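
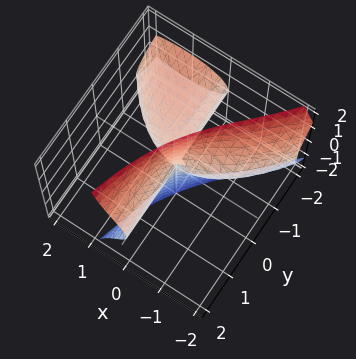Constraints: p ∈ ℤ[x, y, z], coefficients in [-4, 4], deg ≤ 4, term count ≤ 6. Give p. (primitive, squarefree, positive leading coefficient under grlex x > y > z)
x^3 + 3*x*z^2 - 2*y*z^2 + 3*x*y

(a) deg p = 3. No degree-2 surface has this shape.
(b) From the visible intercepts: the visible z-axis segment lies entirely on the surface; it meets the x-axis at x = 0 (among the integer gridlines); every point of the y-axis in the box is on the surface.
(c) Assembling these constraints gives the stated polynomial.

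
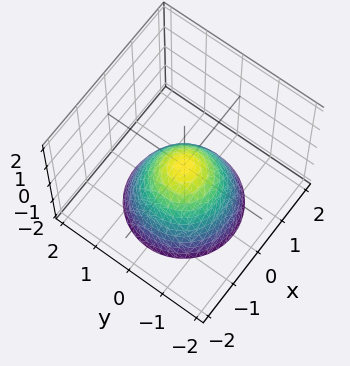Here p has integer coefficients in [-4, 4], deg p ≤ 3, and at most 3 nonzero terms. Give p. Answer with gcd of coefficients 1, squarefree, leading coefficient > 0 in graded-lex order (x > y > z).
(a) The degree is 2 — a single bowl opening along one axis; a quadric.
(b) Symmetry: every cross-section ⟂ z is a circle, so x, y appear only via x² + y².
(c) Observable constraints: it crosses the z-axis at the gridline z = 0; it crosses the y-axis at the gridline y = 0.
(d) Solving for integer coefficients yields p as stated.

x^2 + y^2 + z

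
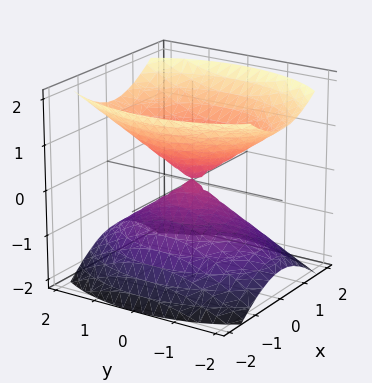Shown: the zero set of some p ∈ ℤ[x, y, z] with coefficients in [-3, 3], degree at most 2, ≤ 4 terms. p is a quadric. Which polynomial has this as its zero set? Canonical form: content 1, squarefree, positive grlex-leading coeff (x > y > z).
2*x^2 + y^2 - 2*z^2

(a) There are 2 components. Treating them together as one polynomial.
(b) Degree: two nappes meeting at a single point; a quadric, so deg p = 2.
(c) Symmetries: the z ↦ −z reflection is a symmetry, so z appears only in even powers; mirror symmetry x ↦ −x ⇒ only even powers of x; mirror symmetry y ↦ −y ⇒ only even powers of y.
(d) From the axis intercepts and sections: it meets the z-axis at z = 0 (among the integer gridlines); it meets the x-axis at x = 0 (among the integer gridlines); it crosses the y-axis at the gridline y = 0.
(e) Putting this together gives p.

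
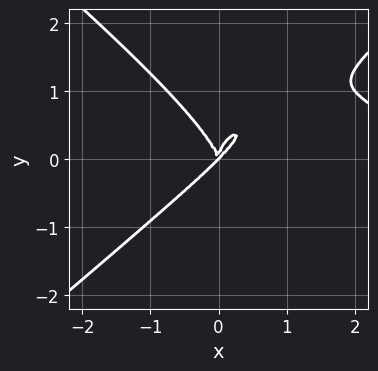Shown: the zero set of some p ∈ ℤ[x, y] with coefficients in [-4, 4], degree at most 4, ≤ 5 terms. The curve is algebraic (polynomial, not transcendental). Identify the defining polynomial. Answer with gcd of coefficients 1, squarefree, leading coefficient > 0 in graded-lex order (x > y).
(a) Degree: no degree-3 curve has this shape, so deg p = 4.
(b) Checking where it meets the axes: one x-axis crossing is at x = 0; it meets the y-axis at y = 0 (among the integer gridlines).
(c) Matching integer coefficients to the picture gives p.

x^4 - 2*y^4 - 3*x^3 + 2*x^2*y + x*y^2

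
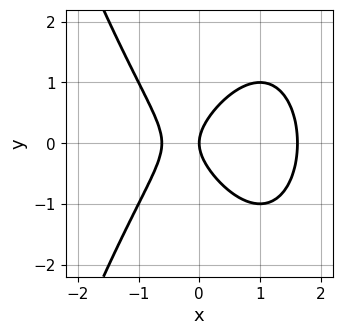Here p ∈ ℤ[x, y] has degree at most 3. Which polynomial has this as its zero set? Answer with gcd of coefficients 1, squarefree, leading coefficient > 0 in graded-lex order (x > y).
x^3 - x^2 + y^2 - x

(a) Degree: a generic line meets the curve in up to 3 points, so deg p = 3.
(b) Symmetries: the y ↦ −y reflection is a symmetry, so y appears only in even powers.
(c) From the visible intercepts: it meets the y-axis at y = 0 (among the integer gridlines); it crosses the x-axis at the gridline x = 0.
(d) These observations pin down the coefficients.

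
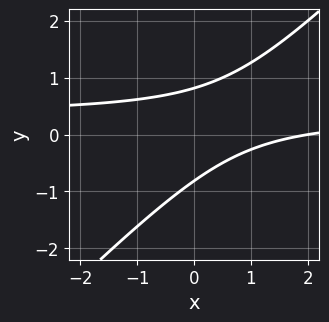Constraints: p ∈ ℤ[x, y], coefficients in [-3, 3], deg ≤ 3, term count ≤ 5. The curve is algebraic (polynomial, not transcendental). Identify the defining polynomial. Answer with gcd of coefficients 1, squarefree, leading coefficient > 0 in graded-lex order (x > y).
1. The degree is 2 — no degree-1 curve has this shape.
2. Against the integer gridlines: it crosses the x-axis at the gridline x = 2.
3. Matching integer coefficients to the picture gives p.

3*x*y - 3*y^2 - x + 2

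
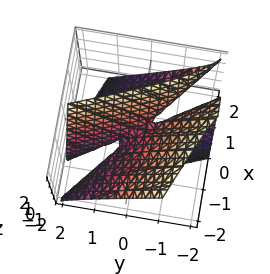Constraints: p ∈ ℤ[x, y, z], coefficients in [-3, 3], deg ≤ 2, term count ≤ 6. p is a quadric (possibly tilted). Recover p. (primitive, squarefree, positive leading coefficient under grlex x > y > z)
(a) deg p = 2. A generic line meets the surface in up to 2 points.
(b) From the axis intercepts and sections: it meets the z-axis at z = 0 (among the integer gridlines); it crosses the y-axis at the gridline y = 0.
(c) Solving for integer coefficients yields p as stated.

x^2 + 3*x*y + 2*x*z + y^2 - z^2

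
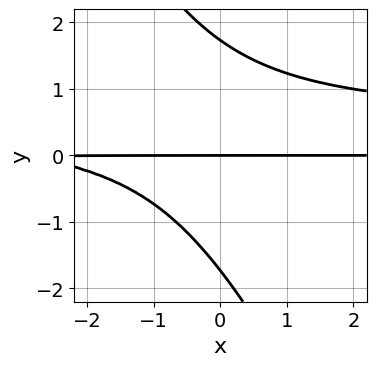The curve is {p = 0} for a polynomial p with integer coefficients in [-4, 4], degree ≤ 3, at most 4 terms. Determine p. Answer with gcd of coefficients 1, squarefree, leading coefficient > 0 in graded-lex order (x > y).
First, the degree is 3 — no degree-2 curve has this shape.
Next, checking where it meets the axes: it crosses the y-axis at the gridline y = 0; the visible x-axis segment lies entirely on the curve.
Finally, matching integer coefficients to the picture gives p.

2*x*y^2 + y^3 - x*y - 3*y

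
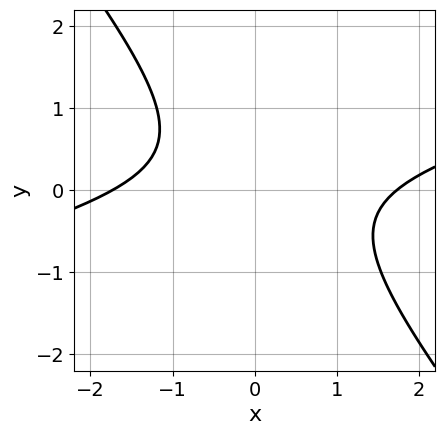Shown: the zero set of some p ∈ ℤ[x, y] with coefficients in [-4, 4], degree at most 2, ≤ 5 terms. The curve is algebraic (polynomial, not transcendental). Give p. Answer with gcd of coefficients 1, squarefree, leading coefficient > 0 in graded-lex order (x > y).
First, the degree is 2 — the shape is more complex than any degree-1 curve.
Next, from the visible intercepts: the curve avoids every integer y-axis point in the box.
Finally, the integer polynomial consistent with all of this is the stated p.

x^2 - 3*x*y - 3*y^2 + y - 3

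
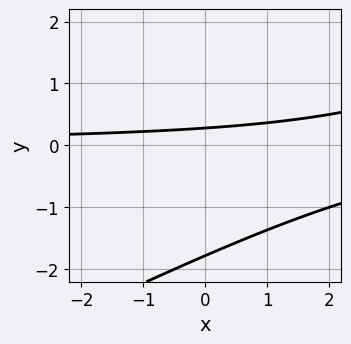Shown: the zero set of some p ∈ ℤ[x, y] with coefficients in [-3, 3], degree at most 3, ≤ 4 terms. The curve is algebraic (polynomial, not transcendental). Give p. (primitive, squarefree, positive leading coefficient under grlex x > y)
First, deg p = 2. No degree-1 curve has this shape.
Then, against the integer gridlines: no x-intercept at any integer in the box.
Finally, matching integer coefficients to the picture gives p.

x*y - 2*y^2 - 3*y + 1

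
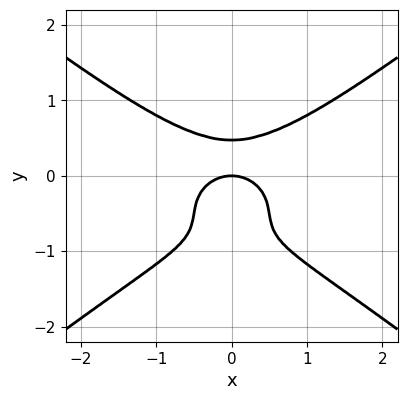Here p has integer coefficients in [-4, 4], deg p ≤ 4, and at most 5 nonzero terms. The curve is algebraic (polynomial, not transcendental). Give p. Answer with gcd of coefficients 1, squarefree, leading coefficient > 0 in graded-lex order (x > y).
(a) Degree: the shape is more complex than any degree-3 curve, so deg p = 4.
(b) Symmetries: mirror symmetry x ↦ −x ⇒ only even powers of x.
(c) Observable constraints: it meets the y-axis at y = 0 (among the integer gridlines); one x-axis crossing is at x = 0.
(d) These observations pin down the coefficients.

x^4 - 3*y^4 - 3*y^3 + x^2 + y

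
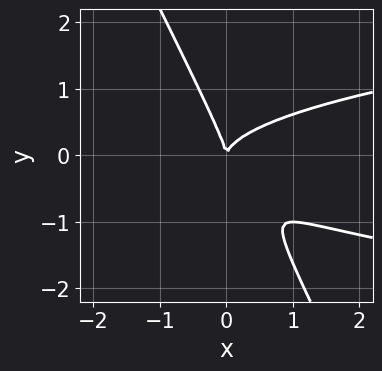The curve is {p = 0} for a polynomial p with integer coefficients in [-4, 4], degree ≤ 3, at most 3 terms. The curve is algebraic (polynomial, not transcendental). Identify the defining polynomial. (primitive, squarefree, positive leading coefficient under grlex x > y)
First, degree: no degree-2 curve has this shape, so deg p = 3.
Next, observable constraints: it meets the y-axis at y = 0 (among the integer gridlines); it crosses the x-axis at the gridline x = 0.
Finally, the integer polynomial consistent with all of this is the stated p.

2*x*y^2 + y^3 - x^2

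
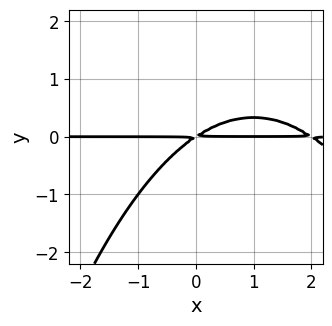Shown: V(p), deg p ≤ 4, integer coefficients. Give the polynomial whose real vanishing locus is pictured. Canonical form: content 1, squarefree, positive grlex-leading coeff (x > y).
First, the degree is 3 — no degree-2 curve has this shape.
Then, from the visible intercepts: every point of the x-axis in the box is on the curve.
Finally, assembling these constraints gives the stated polynomial.

x^2*y - 2*x*y + 3*y^2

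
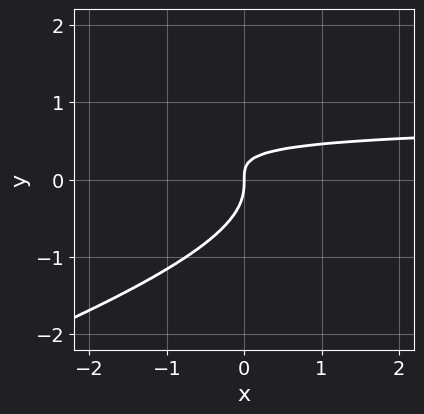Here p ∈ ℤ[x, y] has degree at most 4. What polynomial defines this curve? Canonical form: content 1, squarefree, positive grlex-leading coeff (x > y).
The degree is 3 — a generic line meets the curve in up to 3 points.
Checking where it meets the axes: it meets the y-axis at y = 0 (among the integer gridlines); it crosses the x-axis at the gridline x = 0.
Solving for integer coefficients yields p as stated.

x*y^2 - 3*y^3 - 2*x*y + x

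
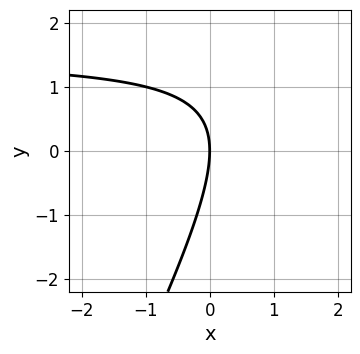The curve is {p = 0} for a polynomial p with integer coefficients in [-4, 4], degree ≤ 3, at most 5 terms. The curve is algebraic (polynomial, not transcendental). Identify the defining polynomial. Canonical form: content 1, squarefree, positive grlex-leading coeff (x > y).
1. Degree: the shape is more complex than any degree-1 curve, so deg p = 2.
2. From the visible intercepts: one x-axis crossing is at x = 0; it crosses the y-axis at the gridline y = 0.
3. These observations pin down the coefficients.

2*x*y - y^2 - 3*x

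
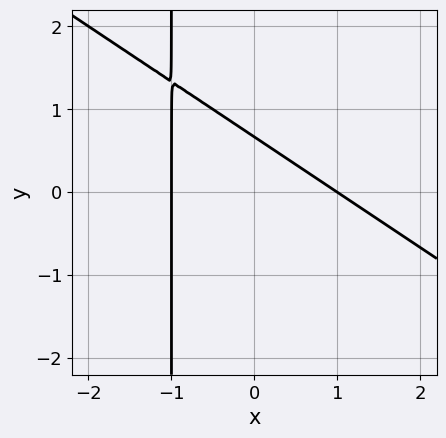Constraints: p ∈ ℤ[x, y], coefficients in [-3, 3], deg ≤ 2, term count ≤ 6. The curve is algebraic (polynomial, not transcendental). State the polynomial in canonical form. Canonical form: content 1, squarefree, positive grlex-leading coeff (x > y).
1. The degree is 2 — no degree-1 curve has this shape.
2. Checking where it meets the axes: among the integer gridlines, it crosses the x-axis at x ∈ {-1, 1}.
3. Solving for integer coefficients yields p as stated.

2*x^2 + 3*x*y + 3*y - 2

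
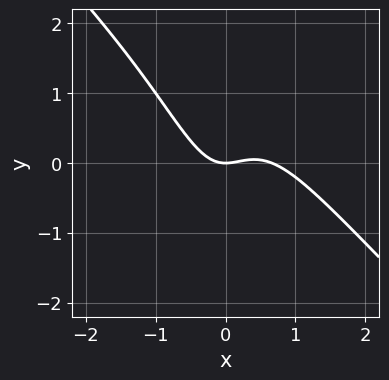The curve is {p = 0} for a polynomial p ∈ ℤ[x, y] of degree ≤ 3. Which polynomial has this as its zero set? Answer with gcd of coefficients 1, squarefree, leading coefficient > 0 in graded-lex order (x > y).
3*x^3 + 3*x^2*y - 2*x^2 + 2*y

(a) Degree: a generic line meets the curve in up to 3 points, so deg p = 3.
(b) Checking where it meets the axes: it meets the x-axis at x = 0 (among the integer gridlines); one y-axis crossing is at y = 0.
(c) Fitting integer coefficients to these (and the overall shape) gives p.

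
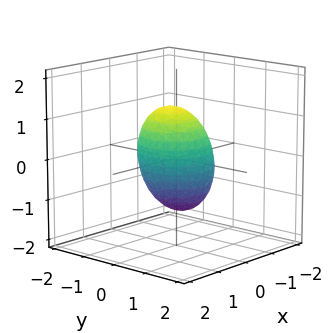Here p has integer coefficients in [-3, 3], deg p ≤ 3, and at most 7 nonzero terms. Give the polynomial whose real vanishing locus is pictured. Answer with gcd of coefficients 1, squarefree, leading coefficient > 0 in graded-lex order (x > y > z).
(a) deg p = 2.
(b) From the axis intercepts and sections: among the integer gridlines, it crosses the x-axis at x ∈ {-1, 1}; the y-axis gridline crossings are at y ∈ {-1, 1}.
(c) Fitting integer coefficients to these (and the overall shape) gives p.

3*x^2 - x*y + 3*y^2 + y*z + 2*z^2 - 3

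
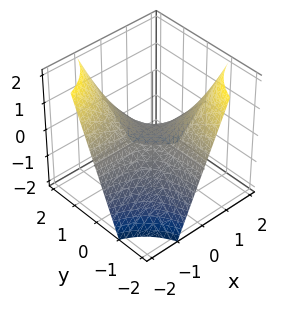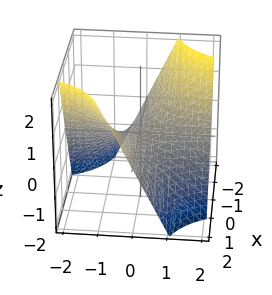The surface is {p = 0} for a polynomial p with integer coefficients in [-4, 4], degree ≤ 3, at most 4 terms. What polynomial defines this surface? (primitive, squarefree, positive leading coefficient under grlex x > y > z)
(a) deg p = 2.
(b) Against the integer gridlines: the visible x-axis segment lies entirely on the surface; the visible y-axis segment lies entirely on the surface; one z-axis crossing is at z = 0.
(c) Fitting integer coefficients to these (and the overall shape) gives p.

x*y + z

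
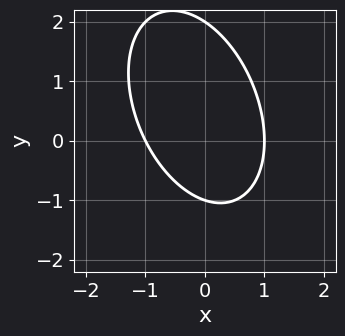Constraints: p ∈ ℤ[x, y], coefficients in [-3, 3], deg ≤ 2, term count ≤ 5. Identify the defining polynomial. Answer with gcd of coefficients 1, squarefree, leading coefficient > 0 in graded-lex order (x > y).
2*x^2 + x*y + y^2 - y - 2

First, the degree is 2 — no degree-1 curve has this shape.
Next, from the visible intercepts: the x-axis gridline crossings are at x ∈ {-1, 1}; among the integer gridlines, it crosses the y-axis at y ∈ {-1, 2}.
Finally, these observations pin down the coefficients.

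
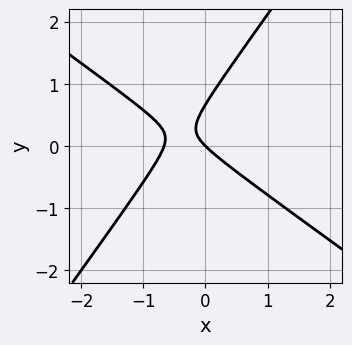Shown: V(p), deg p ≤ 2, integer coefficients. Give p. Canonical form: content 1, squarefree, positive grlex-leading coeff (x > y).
3*x^2 + 2*x*y - 3*y^2 + 2*x + 2*y

The degree is 2 — a generic line meets the curve in up to 2 points.
From the axis intercepts and sections: it meets the x-axis at x = 0 (among the integer gridlines); it crosses the y-axis at the gridline y = 0.
These observations pin down the coefficients.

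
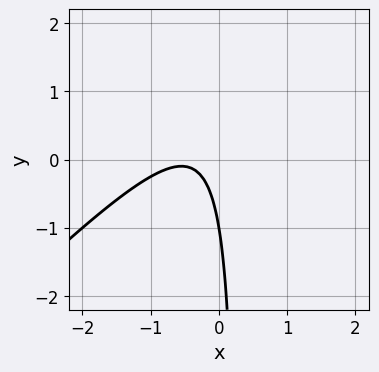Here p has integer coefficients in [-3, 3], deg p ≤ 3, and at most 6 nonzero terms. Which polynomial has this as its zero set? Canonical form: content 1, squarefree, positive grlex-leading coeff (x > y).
deg p = 2.
Checking where it meets the axes: no x-intercept at any integer in the box; it meets the y-axis at y = -1 (among the integer gridlines).
Together with the visible shape, these determine p as stated.

3*x^2 - 3*x*y + 3*x + y + 1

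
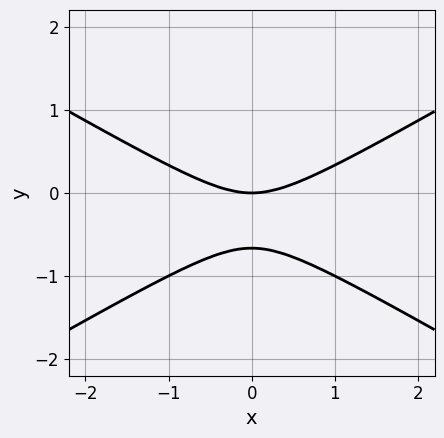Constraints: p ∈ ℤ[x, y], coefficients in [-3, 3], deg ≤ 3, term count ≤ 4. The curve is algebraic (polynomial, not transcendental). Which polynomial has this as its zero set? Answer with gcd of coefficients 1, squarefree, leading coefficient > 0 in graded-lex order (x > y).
x^2 - 3*y^2 - 2*y

1. The degree is 2 — a generic line meets the curve in up to 2 points.
2. Symmetries: the x ↦ −x reflection is a symmetry, so x appears only in even powers.
3. Against the integer gridlines: it crosses the y-axis at the gridline y = 0; one x-axis crossing is at x = 0.
4. These observations pin down the coefficients.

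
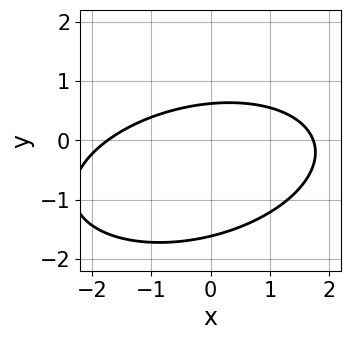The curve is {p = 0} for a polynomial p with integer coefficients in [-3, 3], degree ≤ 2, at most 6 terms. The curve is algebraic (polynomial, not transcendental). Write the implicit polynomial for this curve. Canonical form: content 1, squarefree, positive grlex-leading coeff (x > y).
x^2 - x*y + 3*y^2 + 3*y - 3

1. Degree: no degree-1 curve has this shape, so deg p = 2.
2. Solving for integer coefficients yields p as stated.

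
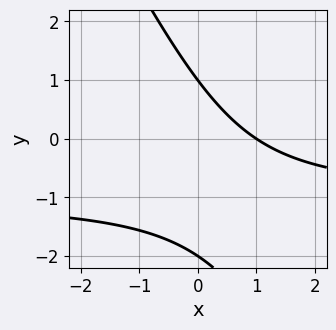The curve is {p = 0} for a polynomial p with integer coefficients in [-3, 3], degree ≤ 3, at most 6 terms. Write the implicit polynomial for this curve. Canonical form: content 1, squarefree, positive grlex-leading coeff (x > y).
1. deg p = 2. The shape is more complex than any degree-1 curve.
2. Reading off the gridlines: one x-axis crossing is at x = 1; the y-axis gridline crossings are at y ∈ {-2, 1}.
3. Assembling these constraints gives the stated polynomial.

2*x*y + y^2 + 2*x + y - 2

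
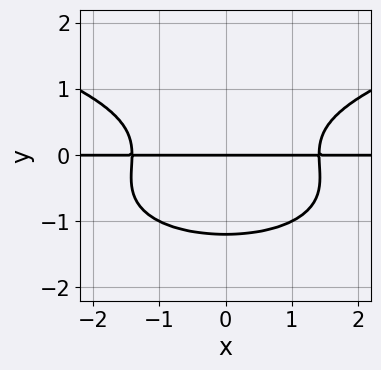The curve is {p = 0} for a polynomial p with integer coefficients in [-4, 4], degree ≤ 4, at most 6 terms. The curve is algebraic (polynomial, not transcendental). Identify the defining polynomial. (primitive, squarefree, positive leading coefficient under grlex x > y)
2*y^4 - x^2*y + y^3 + 2*y

Degree: no degree-3 curve has this shape, so deg p = 4.
Symmetries: it's symmetric under x → −x, forcing even powers of x.
Reading off the gridlines: every point of the x-axis in the box is on the curve; it crosses the y-axis at the gridline y = 0.
Solving for integer coefficients yields p as stated.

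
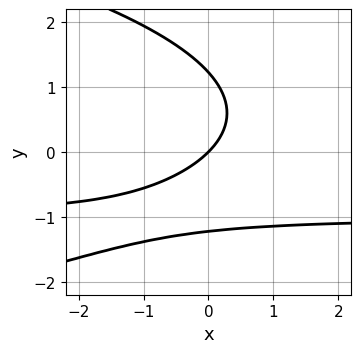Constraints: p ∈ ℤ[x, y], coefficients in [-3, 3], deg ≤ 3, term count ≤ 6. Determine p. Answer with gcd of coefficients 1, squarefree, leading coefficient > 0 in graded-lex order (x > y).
2*y^3 + 3*x*y + 3*x - 3*y

First, deg p = 3. No degree-2 curve has this shape.
Then, reading off the gridlines: it crosses the y-axis at the gridline y = 0; it crosses the x-axis at the gridline x = 0.
Finally, the integer polynomial consistent with all of this is the stated p.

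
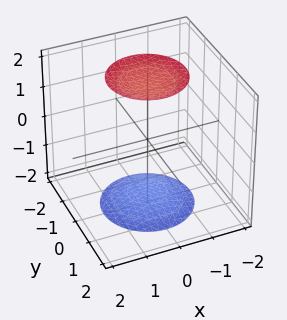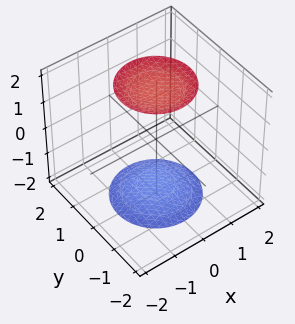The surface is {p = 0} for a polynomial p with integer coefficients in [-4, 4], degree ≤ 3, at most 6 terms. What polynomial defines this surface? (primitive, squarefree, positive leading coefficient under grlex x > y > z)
x^2 + y^2 - z^2 + 3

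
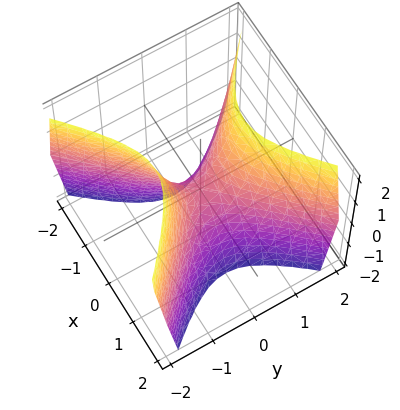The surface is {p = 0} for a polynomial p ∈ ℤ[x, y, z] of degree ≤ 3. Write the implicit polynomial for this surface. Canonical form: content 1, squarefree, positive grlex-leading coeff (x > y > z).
2*x^2 - 2*y^2 + z

deg p = 2. A hyperbolic paraboloid; a quadric.
Symmetries: mirror symmetry y ↦ −y ⇒ only even powers of y; mirror symmetry x ↦ −x ⇒ only even powers of x.
Observable constraints: one y-axis crossing is at y = 0; one z-axis crossing is at z = 0; it crosses the x-axis at the gridline x = 0.
Assembling these constraints gives the stated polynomial.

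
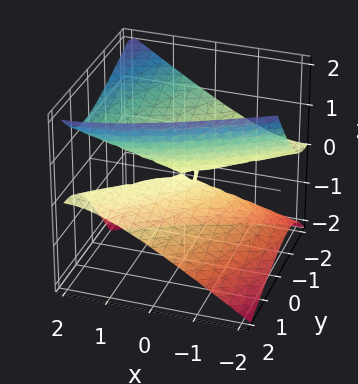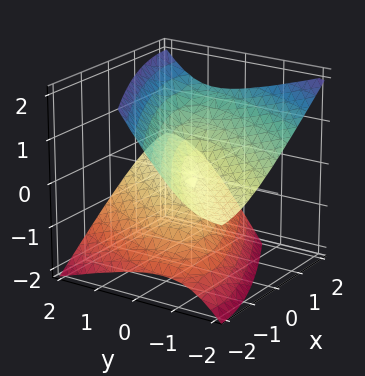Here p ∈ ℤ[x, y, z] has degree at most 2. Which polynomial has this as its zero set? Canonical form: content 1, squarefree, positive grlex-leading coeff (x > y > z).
First, degree: the shape is more complex than any degree-1 surface, so deg p = 2.
Next, from the axis intercepts and sections: one y-axis crossing is at y = 0; it meets the z-axis at z = 0 (among the integer gridlines); it crosses the x-axis at the gridline x = 0.
Finally, solving for integer coefficients yields p as stated.

x^2 - 2*x*y + y^2 + 2*y*z - 2*z^2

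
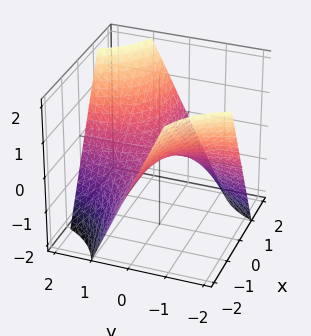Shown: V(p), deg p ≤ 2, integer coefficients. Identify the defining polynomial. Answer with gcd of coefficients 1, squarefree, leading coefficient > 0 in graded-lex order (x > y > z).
x*y - z

First, deg p = 2. A hyperbolic paraboloid; a quadric.
Next, from the visible intercepts: it crosses the z-axis at the gridline z = 0; the visible x-axis segment lies entirely on the surface; the visible y-axis segment lies entirely on the surface.
Finally, fitting integer coefficients to these (and the overall shape) gives p.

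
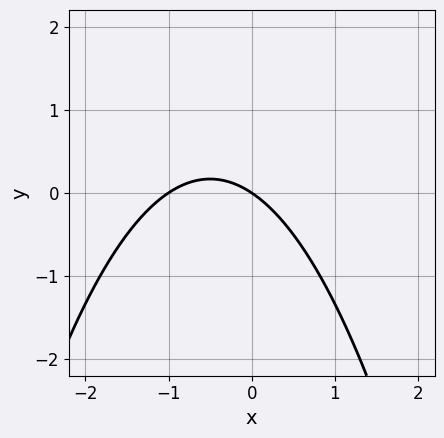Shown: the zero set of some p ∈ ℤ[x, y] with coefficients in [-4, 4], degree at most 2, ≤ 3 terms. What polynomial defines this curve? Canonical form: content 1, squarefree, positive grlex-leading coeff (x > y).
2*x^2 + 2*x + 3*y

First, the degree is 2 — a generic line meets the curve in up to 2 points.
Then, from the axis intercepts and sections: the x-axis gridline crossings are at x ∈ {-1, 0}; it meets the y-axis at y = 0 (among the integer gridlines).
Finally, putting this together gives p.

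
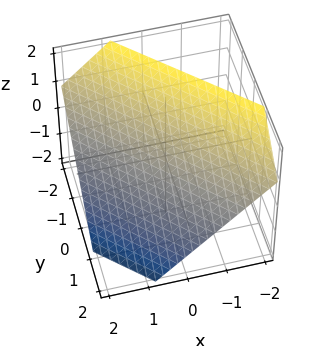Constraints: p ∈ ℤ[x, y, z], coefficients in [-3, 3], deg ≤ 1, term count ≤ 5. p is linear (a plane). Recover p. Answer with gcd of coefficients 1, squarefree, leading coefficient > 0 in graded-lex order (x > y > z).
3*x + 3*y + 3*z - 2

(a) deg p = 1.
(b) Putting this together gives p.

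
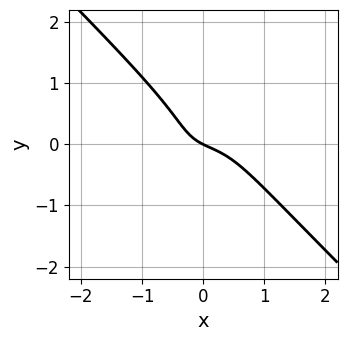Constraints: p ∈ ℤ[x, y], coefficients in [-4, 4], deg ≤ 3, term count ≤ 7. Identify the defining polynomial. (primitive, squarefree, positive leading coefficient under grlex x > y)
deg p = 3. The shape is more complex than any degree-2 curve.
Checking where it meets the axes: it crosses the x-axis at the gridline x = 0; it meets the y-axis at y = 0 (among the integer gridlines).
Fitting integer coefficients to these (and the overall shape) gives p.

3*x^3 + 3*y^3 + 2*x*y + x + 2*y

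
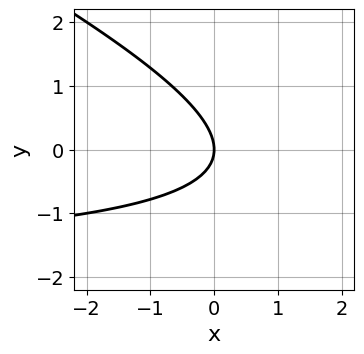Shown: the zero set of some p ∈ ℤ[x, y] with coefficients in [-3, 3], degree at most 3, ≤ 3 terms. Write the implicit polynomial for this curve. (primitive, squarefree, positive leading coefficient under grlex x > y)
x*y + 2*y^2 + 2*x

First, deg p = 2. The shape is more complex than any degree-1 curve.
Next, reading off the gridlines: one x-axis crossing is at x = 0; it meets the y-axis at y = 0 (among the integer gridlines).
Finally, these observations pin down the coefficients.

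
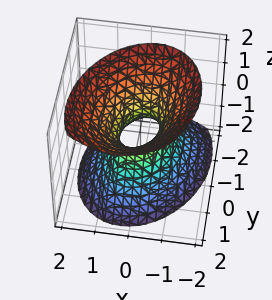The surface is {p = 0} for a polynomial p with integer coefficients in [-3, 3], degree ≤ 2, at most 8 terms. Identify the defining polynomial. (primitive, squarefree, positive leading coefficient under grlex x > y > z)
3*x^2 - x*y + 2*y^2 - y*z - 2*z^2 - 1

(a) The degree is 2 — the shape is more complex than any degree-1 surface.
(b) From the axis intercepts and sections: it misses every integer gridline on the z-axis.
(c) Assembling these constraints gives the stated polynomial.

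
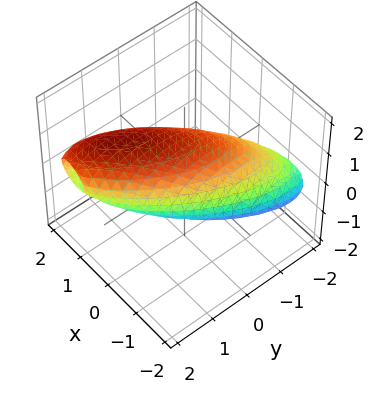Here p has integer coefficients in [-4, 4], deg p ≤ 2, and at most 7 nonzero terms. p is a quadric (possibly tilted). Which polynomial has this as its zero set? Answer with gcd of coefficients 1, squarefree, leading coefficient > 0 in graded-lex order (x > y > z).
2*x^2 - 2*x*y - 2*x*z + y^2 + 3*z^2 - 2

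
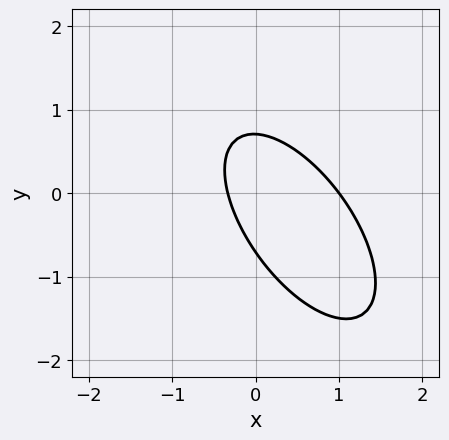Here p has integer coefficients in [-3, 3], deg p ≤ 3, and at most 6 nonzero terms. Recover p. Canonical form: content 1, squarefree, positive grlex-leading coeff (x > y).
1. Degree: the shape is more complex than any degree-1 curve, so deg p = 2.
2. Observable constraints: it meets the x-axis at x = 1 (among the integer gridlines).
3. Fitting integer coefficients to these (and the overall shape) gives p.

3*x^2 + 3*x*y + 2*y^2 - 2*x - 1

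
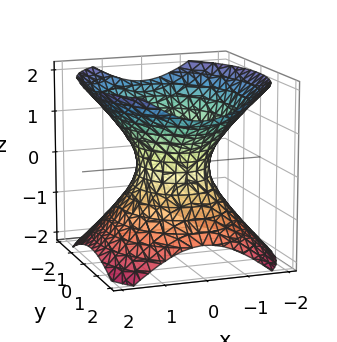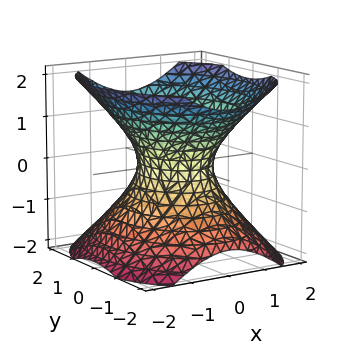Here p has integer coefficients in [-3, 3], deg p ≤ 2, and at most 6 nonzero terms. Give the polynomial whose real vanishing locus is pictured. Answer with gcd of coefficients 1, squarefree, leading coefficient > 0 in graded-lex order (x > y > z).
The degree is 2 — an hourglass — one-sheet hyperboloid; a quadric.
Symmetries: the y ↦ −y reflection is a symmetry, so y appears only in even powers; mirror symmetry x ↦ −x ⇒ only even powers of x; mirror symmetry z ↦ −z ⇒ only even powers of z.
Checking where it meets the axes: among the integer gridlines, it crosses the y-axis at y ∈ {-1, 1}; no z-intercept at any integer in the box.
Together with the visible shape, these determine p as stated.

3*x^2 + 2*y^2 - 3*z^2 - 2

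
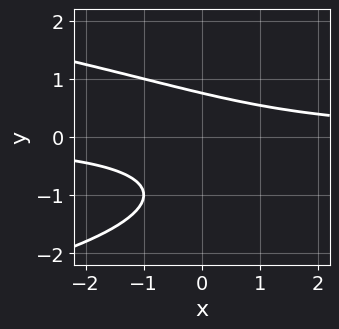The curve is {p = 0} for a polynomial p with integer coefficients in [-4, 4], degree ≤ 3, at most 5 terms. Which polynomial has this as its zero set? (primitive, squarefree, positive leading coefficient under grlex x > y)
y^3 + x*y + y^2 - 1

First, deg p = 3. No degree-2 curve has this shape.
Then, reading off the gridlines: the curve avoids every integer x-axis point in the box.
Finally, solving for integer coefficients yields p as stated.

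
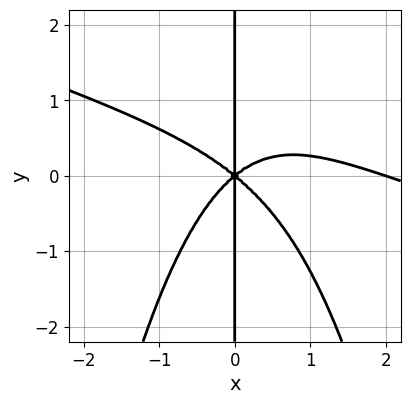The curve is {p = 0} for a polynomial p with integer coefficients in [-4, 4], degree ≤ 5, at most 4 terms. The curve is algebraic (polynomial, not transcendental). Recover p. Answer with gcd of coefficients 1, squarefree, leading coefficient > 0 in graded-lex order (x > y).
x^4 + 3*x^3*y - 2*x^3 + 3*x*y^2

Degree: the shape is more complex than any degree-3 curve, so deg p = 4.
From the visible intercepts: every point of the y-axis in the box is on the curve; the x-axis gridline crossings are at x ∈ {0, 2}.
Together with the visible shape, these determine p as stated.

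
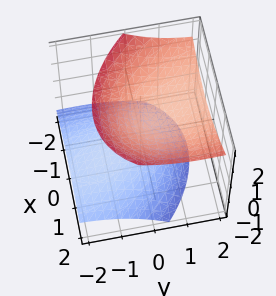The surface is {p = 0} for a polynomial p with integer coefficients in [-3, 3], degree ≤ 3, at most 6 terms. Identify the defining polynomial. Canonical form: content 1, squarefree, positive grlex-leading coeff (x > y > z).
2*x^2 + x*y + y^2 - 3*y*z - 3*z^2 + 2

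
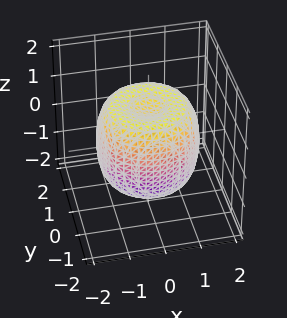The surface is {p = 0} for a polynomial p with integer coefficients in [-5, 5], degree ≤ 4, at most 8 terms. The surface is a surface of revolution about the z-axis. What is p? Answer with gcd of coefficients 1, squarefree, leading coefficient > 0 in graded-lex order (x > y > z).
(a) The degree is 4 — a generic line meets the surface in up to 4 points.
(b) Symmetry: every cross-section ⟂ z is a circle, so x, y appear only via x² + y².
(c) Observable constraints: a circular section at z = 1 has radius between 1 and 2; the z-axis gridline crossings are at z ∈ {-1, 1}.
(d) The integer polynomial consistent with all of this is the stated p.

2*x^4 + 4*x^2*y^2 + 2*y^4 - 3*x^2 - 3*y^2 + 2*z^2 - 2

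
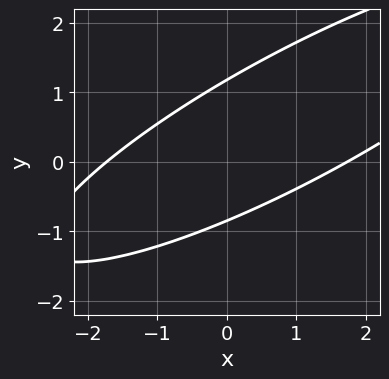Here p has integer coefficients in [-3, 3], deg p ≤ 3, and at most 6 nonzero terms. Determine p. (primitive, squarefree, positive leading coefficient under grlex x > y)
First, the degree is 2 — the shape is more complex than any degree-1 curve.
Finally, matching integer coefficients to the picture gives p.

x^2 - 3*x*y + 3*y^2 - y - 3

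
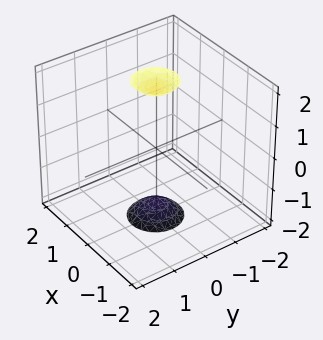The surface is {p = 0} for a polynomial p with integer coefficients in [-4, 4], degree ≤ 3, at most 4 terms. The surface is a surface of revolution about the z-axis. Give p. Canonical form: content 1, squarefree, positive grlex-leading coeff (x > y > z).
3*x^2 + 3*y^2 - z^2 + 3

There are 2 components. They look like related sheets of one shape, so recover p as a whole.
deg p = 2. The shape is more complex than any degree-1 surface.
Symmetries: rotational symmetry about the z-axis ⇒ p depends on x, y only through x² + y².
From the visible intercepts: it misses every integer gridline on the x-axis; a circular section at z = 2 has radius between 0 and 1; no y-intercept at any integer in the box.
The integer polynomial consistent with all of this is the stated p.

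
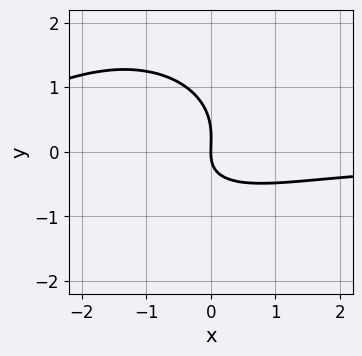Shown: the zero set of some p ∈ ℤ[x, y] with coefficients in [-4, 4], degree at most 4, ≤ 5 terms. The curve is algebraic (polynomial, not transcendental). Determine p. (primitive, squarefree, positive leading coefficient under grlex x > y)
2*x^2*y + 3*y^3 + 3*x*y - y^2 + 3*x

(a) deg p = 3.
(b) From the axis intercepts and sections: one y-axis crossing is at y = 0; it crosses the x-axis at the gridline x = 0.
(c) Solving for integer coefficients yields p as stated.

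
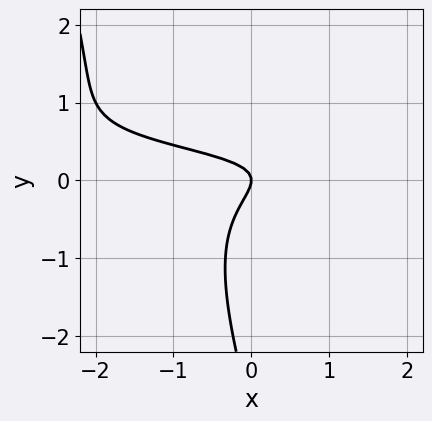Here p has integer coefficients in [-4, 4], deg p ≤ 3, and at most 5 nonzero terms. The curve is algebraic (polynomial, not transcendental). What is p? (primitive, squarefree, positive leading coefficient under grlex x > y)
3*x*y^2 + y^3 - 2*x*y + 3*y^2 + x

(a) Degree: no degree-2 curve has this shape, so deg p = 3.
(b) From the axis intercepts and sections: one x-axis crossing is at x = 0; it meets the y-axis at y = 0 (among the integer gridlines).
(c) Together with the visible shape, these determine p as stated.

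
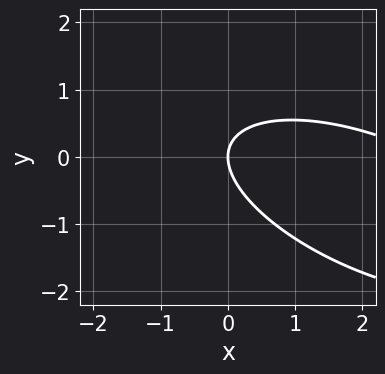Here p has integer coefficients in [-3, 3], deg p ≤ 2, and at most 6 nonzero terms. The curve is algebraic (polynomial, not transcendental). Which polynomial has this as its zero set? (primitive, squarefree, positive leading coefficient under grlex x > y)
1. Degree: a generic line meets the curve in up to 2 points, so deg p = 2.
2. Against the integer gridlines: it meets the y-axis at y = 0 (among the integer gridlines); it crosses the x-axis at the gridline x = 0.
3. Solving for integer coefficients yields p as stated.

x^2 + 2*x*y + 3*y^2 - 3*x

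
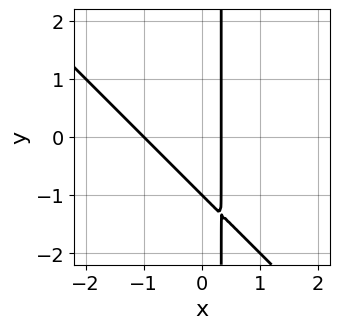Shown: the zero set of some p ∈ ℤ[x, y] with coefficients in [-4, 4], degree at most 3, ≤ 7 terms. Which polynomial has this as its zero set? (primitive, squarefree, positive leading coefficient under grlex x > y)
3*x^2 + 3*x*y + 2*x - y - 1

The degree is 2 — the shape is more complex than any degree-1 curve.
Against the integer gridlines: one y-axis crossing is at y = -1; one x-axis crossing is at x = -1.
Assembling these constraints gives the stated polynomial.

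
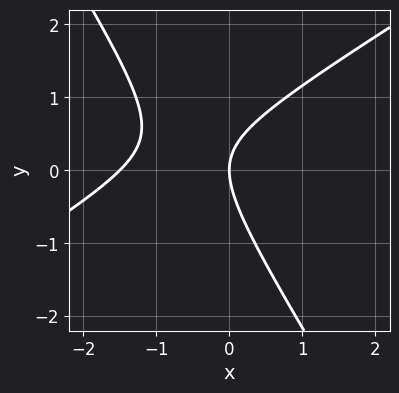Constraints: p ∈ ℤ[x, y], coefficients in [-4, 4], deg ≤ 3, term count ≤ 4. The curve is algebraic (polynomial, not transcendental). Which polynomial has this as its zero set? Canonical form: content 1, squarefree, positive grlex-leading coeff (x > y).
1. The degree is 2 — a generic line meets the curve in up to 2 points.
2. Reading off the gridlines: one x-axis crossing is at x = 0; one y-axis crossing is at y = 0.
3. Matching integer coefficients to the picture gives p.

2*x^2 - 2*x*y - 2*y^2 + 3*x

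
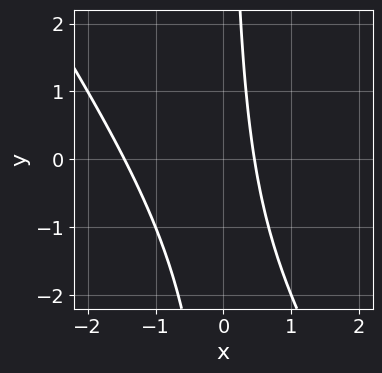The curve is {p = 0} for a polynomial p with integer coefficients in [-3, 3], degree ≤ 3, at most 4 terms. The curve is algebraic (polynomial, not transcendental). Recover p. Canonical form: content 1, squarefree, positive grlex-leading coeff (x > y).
The degree is 2 — a generic line meets the curve in up to 2 points.
Observable constraints: it misses every integer gridline on the y-axis.
Assembling these constraints gives the stated polynomial.

3*x^2 + 2*x*y + 3*x - 2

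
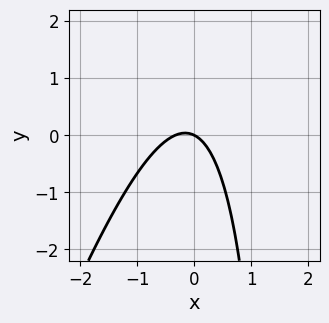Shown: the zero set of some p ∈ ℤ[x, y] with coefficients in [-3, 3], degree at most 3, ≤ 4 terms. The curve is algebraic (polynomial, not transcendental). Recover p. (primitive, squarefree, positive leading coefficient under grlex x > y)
1. deg p = 2. No degree-1 curve has this shape.
2. From the axis intercepts and sections: it crosses the x-axis at the gridline x = 0; it crosses the y-axis at the gridline y = 0.
3. The integer polynomial consistent with all of this is the stated p.

3*x^2 - x*y + x + 2*y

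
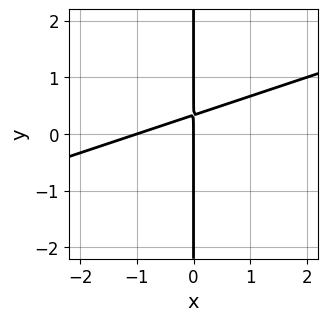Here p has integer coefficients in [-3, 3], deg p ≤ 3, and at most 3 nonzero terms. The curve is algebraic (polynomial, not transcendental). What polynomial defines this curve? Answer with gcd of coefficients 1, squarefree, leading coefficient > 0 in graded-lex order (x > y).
Degree: the shape is more complex than any degree-1 curve, so deg p = 2.
From the visible intercepts: the x-axis gridline crossings are at x ∈ {-1, 0}; every point of the y-axis in the box is on the curve.
Assembling these constraints gives the stated polynomial.

x^2 - 3*x*y + x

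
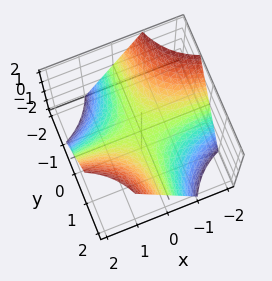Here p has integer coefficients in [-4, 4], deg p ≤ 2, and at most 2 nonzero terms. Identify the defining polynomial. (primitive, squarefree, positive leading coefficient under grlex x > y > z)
1. The degree is 2 — a hyperbolic paraboloid; a quadric.
2. Reading off the gridlines: every point of the y-axis in the box is on the surface; every point of the x-axis in the box is on the surface.
3. Solving for integer coefficients yields p as stated.

x*y - z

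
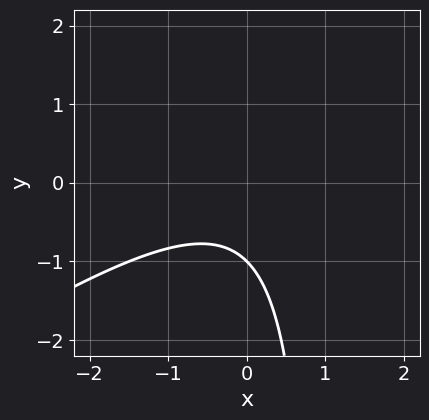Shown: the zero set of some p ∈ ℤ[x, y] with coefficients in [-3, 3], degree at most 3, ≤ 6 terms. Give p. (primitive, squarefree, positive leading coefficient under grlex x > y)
First, the degree is 2 — a generic line meets the curve in up to 2 points.
Then, against the integer gridlines: no x-intercept at any integer in the box; one y-axis crossing is at y = -1.
Finally, fitting integer coefficients to these (and the overall shape) gives p.

2*x^2 - 3*x*y + 3*y + 3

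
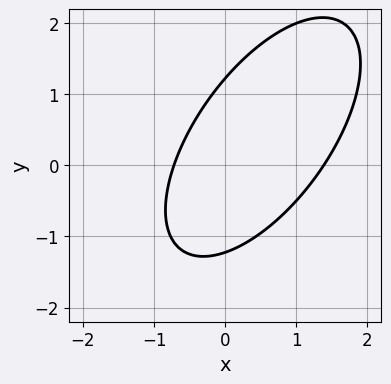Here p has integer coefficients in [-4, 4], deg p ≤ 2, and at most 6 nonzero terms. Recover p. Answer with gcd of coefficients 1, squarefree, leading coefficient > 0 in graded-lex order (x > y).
1. deg p = 2.
2. Matching integer coefficients to the picture gives p.

3*x^2 - 3*x*y + 2*y^2 - 2*x - 3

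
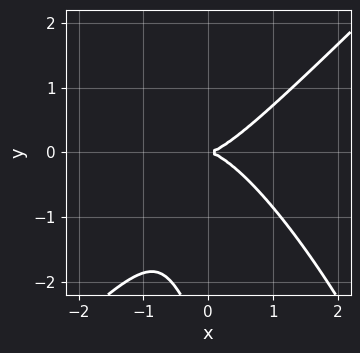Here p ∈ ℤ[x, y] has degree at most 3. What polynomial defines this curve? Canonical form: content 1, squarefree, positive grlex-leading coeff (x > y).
3*x^3 - 2*x*y^2 - y^3 - 3*y^2

The degree is 3 — no degree-2 curve has this shape.
Observable constraints: it meets the y-axis at y = 0 (among the integer gridlines); it meets the x-axis at x = 0 (among the integer gridlines).
Assembling these constraints gives the stated polynomial.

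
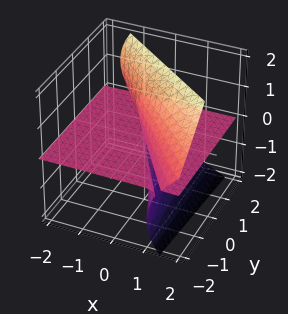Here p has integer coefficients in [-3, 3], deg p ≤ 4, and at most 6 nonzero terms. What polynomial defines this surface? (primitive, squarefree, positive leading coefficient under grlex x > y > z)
First, deg p = 3.
Next, against the integer gridlines: every point of the y-axis in the box is on the surface; every point of the x-axis in the box is on the surface.
Finally, fitting integer coefficients to these (and the overall shape) gives p.

y*z^2 - z^3 + 3*x*z + 2*y*z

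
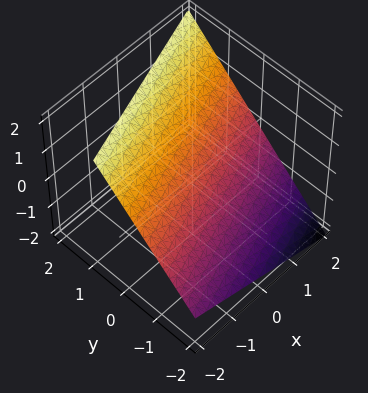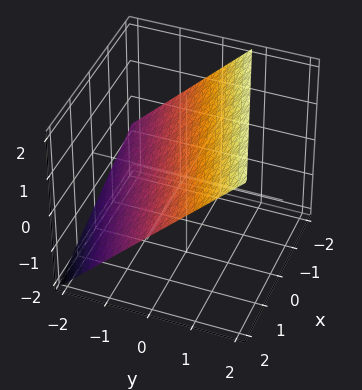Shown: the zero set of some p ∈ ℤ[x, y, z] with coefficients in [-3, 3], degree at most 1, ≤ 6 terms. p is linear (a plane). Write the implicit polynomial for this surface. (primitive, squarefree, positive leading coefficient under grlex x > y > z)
First, the degree is 1 — the surface is flat (a plane).
Then, reading off the gridlines: it meets the x-axis at x = 2 (among the integer gridlines).
Finally, fitting integer coefficients to these (and the overall shape) gives p.

x - 3*y + 3*z - 2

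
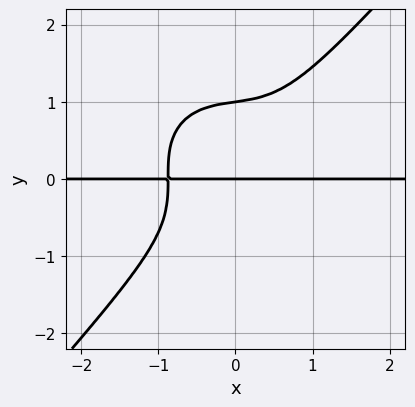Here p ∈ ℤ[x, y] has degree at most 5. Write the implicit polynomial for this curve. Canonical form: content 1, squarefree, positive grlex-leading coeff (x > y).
3*x^3*y + x*y^3 - 3*y^4 + y^3 + 2*y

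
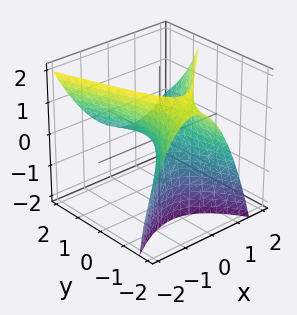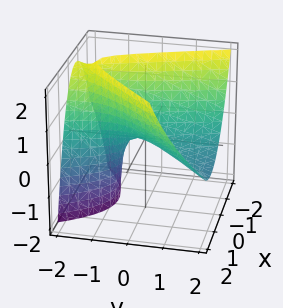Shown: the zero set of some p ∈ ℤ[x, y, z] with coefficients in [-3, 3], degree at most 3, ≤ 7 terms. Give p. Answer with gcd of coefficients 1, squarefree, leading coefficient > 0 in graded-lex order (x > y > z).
3*x^2 - 2*x*y - y^2 - 3*y*z - 3*z

(a) Degree: a generic line meets the surface in up to 2 points, so deg p = 2.
(b) Checking where it meets the axes: it crosses the x-axis at the gridline x = 0; one z-axis crossing is at z = 0.
(c) The integer polynomial consistent with all of this is the stated p.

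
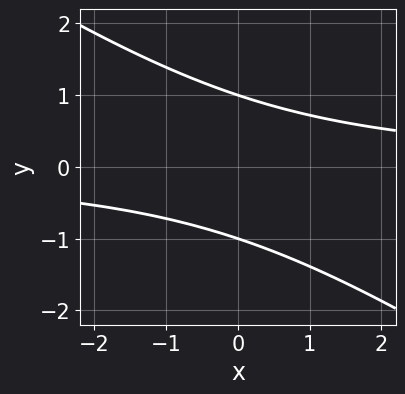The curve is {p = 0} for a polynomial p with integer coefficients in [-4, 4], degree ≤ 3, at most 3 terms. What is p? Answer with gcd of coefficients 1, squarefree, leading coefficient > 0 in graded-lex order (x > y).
2*x*y + 3*y^2 - 3

First, degree: no degree-1 curve has this shape, so deg p = 2.
Then, against the integer gridlines: no x-intercept at any integer in the box; the y-axis gridline crossings are at y ∈ {-1, 1}.
Finally, fitting integer coefficients to these (and the overall shape) gives p.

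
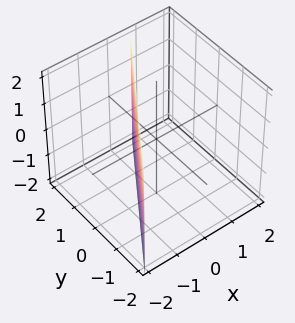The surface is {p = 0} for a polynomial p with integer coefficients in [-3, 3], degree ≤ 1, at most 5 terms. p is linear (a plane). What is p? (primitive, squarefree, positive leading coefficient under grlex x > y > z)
3*x - 2*y + 2

1. The degree is 1 — every cross-section is a straight line — this is a plane.
2. From the visible intercepts: it misses every integer gridline on the z-axis; one y-axis crossing is at y = 1.
3. Fitting integer coefficients to these (and the overall shape) gives p.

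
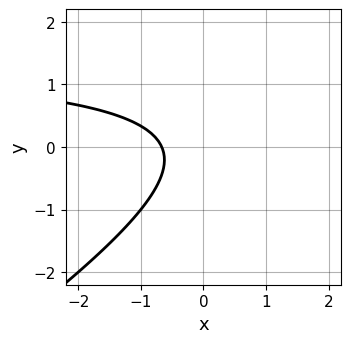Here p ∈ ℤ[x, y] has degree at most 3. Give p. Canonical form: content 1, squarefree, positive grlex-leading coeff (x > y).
2*x*y - 3*y^2 - 3*x - 2

1. Degree: no degree-1 curve has this shape, so deg p = 2.
2. Reading off the gridlines: no y-intercept at any integer in the box.
3. These observations pin down the coefficients.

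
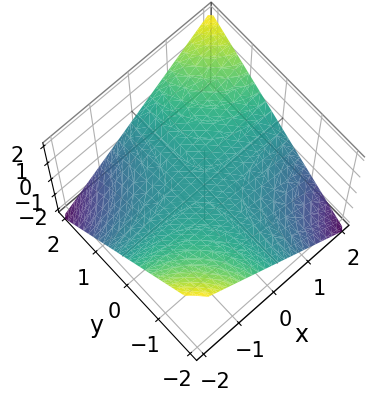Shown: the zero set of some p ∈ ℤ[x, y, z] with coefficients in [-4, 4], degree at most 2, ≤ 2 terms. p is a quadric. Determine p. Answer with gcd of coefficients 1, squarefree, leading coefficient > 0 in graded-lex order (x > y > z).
(a) Degree: a hyperbolic paraboloid; a quadric, so deg p = 2.
(b) Against the integer gridlines: every point of the y-axis in the box is on the surface; one z-axis crossing is at z = 0; every point of the x-axis in the box is on the surface.
(c) Fitting integer coefficients to these (and the overall shape) gives p.

x*y - 2*z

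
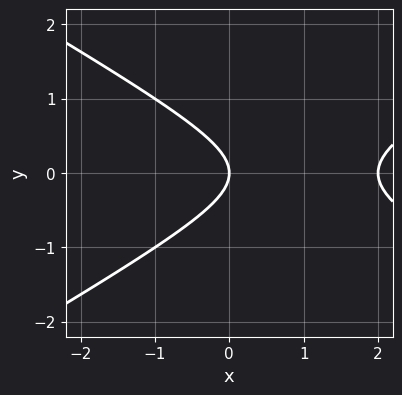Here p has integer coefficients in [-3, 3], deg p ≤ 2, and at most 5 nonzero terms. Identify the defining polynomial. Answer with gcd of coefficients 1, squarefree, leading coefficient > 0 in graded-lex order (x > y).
x^2 - 3*y^2 - 2*x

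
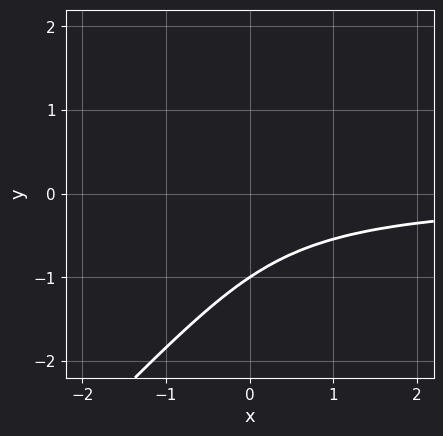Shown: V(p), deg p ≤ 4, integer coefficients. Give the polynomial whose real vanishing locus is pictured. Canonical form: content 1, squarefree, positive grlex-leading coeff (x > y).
Degree: a generic line meets the curve in up to 3 points, so deg p = 3.
Against the integer gridlines: it crosses the y-axis at the gridline y = -1; no x-intercept at any integer in the box.
These observations pin down the coefficients.

x*y^2 - y^3 - x*y - 1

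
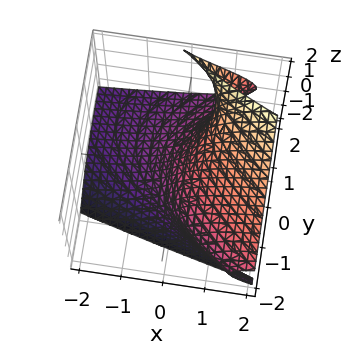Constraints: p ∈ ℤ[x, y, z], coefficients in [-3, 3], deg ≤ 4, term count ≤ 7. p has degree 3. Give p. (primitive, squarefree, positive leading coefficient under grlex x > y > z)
First, degree: a generic line meets the surface in up to 3 points, so deg p = 3.
Next, checking where it meets the axes: it crosses the z-axis at the gridline z = 0; one x-axis crossing is at x = 0; it meets the y-axis at y = 0 (among the integer gridlines).
Finally, solving for integer coefficients yields p as stated.

2*y*z^2 - z^3 - y^2 + 3*x - 2*z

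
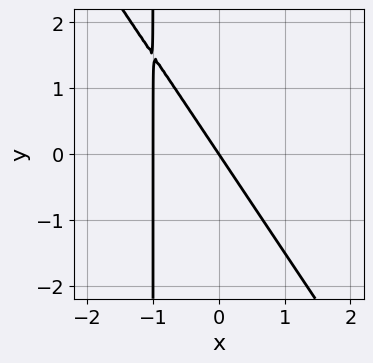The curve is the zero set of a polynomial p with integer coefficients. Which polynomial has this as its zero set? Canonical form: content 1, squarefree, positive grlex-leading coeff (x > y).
3*x^2 + 2*x*y + 3*x + 2*y

First, deg p = 2. No degree-1 curve has this shape.
Then, from the visible intercepts: among the integer gridlines, it crosses the x-axis at x ∈ {-1, 0}; it meets the y-axis at y = 0 (among the integer gridlines).
Finally, together with the visible shape, these determine p as stated.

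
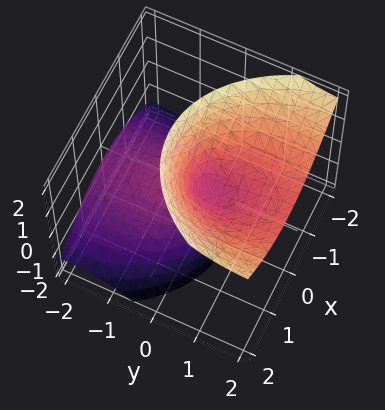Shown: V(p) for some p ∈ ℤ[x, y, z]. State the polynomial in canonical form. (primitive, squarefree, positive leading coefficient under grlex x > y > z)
2*x^2 + y^2 - 3*y*z - z^2

First, degree: a generic line meets the surface in up to 2 points, so deg p = 2.
Next, reading off the gridlines: it crosses the y-axis at the gridline y = 0; one x-axis crossing is at x = 0.
Finally, putting this together gives p.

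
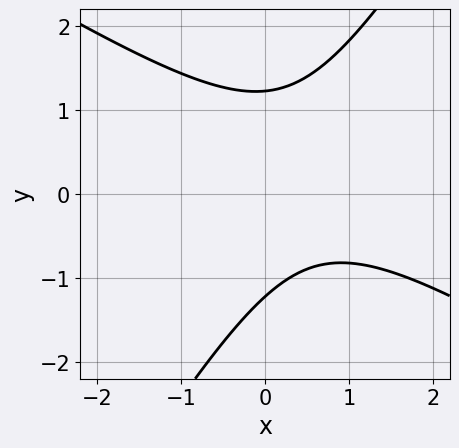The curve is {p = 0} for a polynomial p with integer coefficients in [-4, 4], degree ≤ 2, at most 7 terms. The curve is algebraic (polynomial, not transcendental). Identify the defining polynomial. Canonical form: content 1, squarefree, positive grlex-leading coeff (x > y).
2*x^2 + 2*x*y - 2*y^2 - 2*x + 3

(a) deg p = 2.
(b) From the visible intercepts: it misses every integer gridline on the x-axis.
(c) Solving for integer coefficients yields p as stated.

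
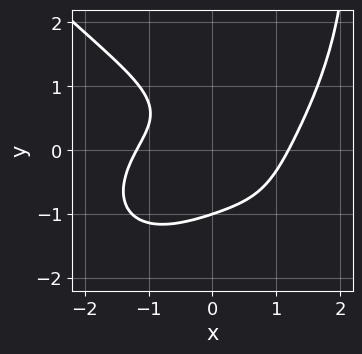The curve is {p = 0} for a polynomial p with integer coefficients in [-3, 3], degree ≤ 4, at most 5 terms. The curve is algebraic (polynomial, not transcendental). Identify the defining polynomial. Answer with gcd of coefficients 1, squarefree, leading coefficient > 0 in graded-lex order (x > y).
x^4 + x*y^3 - 2*y^3 - 3*x*y - 2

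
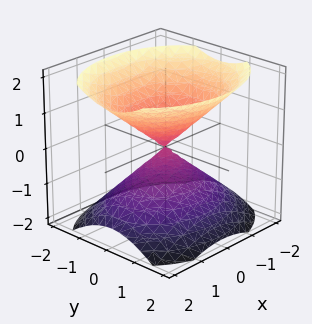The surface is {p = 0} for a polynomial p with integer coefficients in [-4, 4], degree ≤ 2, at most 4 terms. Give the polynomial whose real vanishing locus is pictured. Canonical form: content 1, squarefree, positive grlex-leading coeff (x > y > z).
2*x^2 + 3*y^2 - 3*z^2

1. There are 2 components. They look like related sheets of one shape, so recover p as a whole.
2. deg p = 2. Two nappes meeting at a single point; a quadric.
3. Symmetries: it's symmetric under z → −z, forcing even powers of z; it's symmetric under x → −x, forcing even powers of x; it's symmetric under y → −y, forcing even powers of y.
4. Checking where it meets the axes: it meets the z-axis at z = 0 (among the integer gridlines); it meets the y-axis at y = 0 (among the integer gridlines); it crosses the x-axis at the gridline x = 0.
5. Assembling these constraints gives the stated polynomial.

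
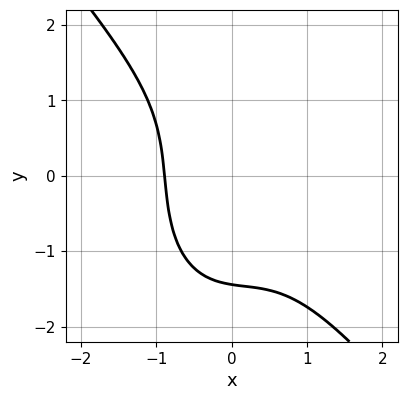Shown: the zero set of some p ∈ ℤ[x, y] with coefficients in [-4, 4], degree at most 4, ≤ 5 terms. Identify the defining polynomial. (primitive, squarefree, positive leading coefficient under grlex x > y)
First, the degree is 3 — the shape is more complex than any degree-2 curve.
Finally, solving for integer coefficients yields p as stated.

3*x^3 + x^2*y + y^3 + x + 3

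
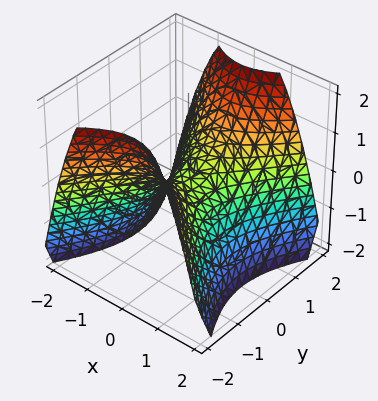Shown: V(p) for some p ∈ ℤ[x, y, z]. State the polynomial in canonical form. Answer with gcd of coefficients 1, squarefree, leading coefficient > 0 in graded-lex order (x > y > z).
1. Degree: a saddle surface; a quadric, so deg p = 2.
2. Symmetries: mirror symmetry x ↦ −x ⇒ only even powers of x; the y ↦ −y reflection is a symmetry, so y appears only in even powers.
3. From the axis intercepts and sections: it meets the x-axis at x = 0 (among the integer gridlines); it crosses the y-axis at the gridline y = 0; it crosses the z-axis at the gridline z = 0.
4. These observations pin down the coefficients.

3*x^2 - 2*y^2 + 3*z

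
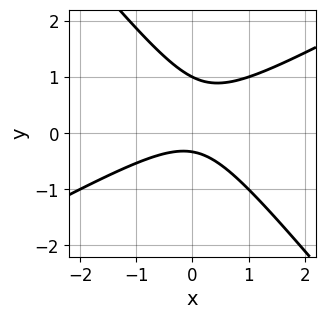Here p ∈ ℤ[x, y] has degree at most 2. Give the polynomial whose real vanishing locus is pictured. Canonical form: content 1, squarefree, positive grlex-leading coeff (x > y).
2*x^2 - 2*x*y - 3*y^2 + 2*y + 1

Degree: the shape is more complex than any degree-1 curve, so deg p = 2.
Against the integer gridlines: one y-axis crossing is at y = 1; it misses every integer gridline on the x-axis.
Together with the visible shape, these determine p as stated.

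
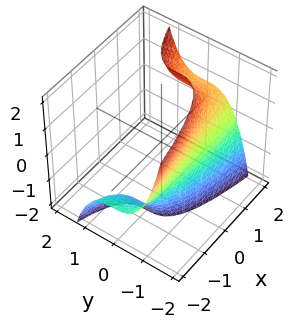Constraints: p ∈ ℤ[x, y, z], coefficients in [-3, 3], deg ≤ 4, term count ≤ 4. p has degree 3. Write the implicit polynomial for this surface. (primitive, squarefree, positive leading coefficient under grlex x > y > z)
3*y^3 - 2*x*z + 3

Degree: a generic line meets the surface in up to 3 points, so deg p = 3.
Against the integer gridlines: the surface avoids every integer z-axis point in the box; it meets the y-axis at y = -1 (among the integer gridlines); the surface avoids every integer x-axis point in the box.
Fitting integer coefficients to these (and the overall shape) gives p.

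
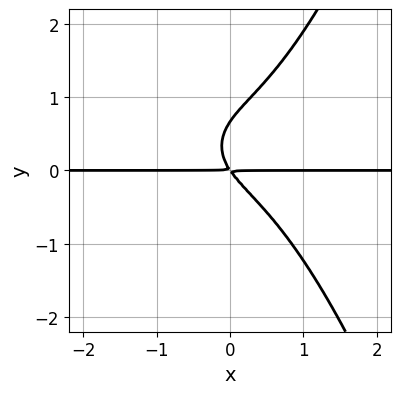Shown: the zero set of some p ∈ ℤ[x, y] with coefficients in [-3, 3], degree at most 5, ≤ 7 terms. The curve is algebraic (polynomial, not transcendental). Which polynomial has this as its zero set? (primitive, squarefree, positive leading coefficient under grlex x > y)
3*x^3*y + x^2*y - 3*y^3 + 3*x*y + 2*y^2

1. deg p = 4. A generic line meets the curve in up to 4 points.
2. From the visible intercepts: every point of the x-axis in the box is on the curve.
3. Assembling these constraints gives the stated polynomial.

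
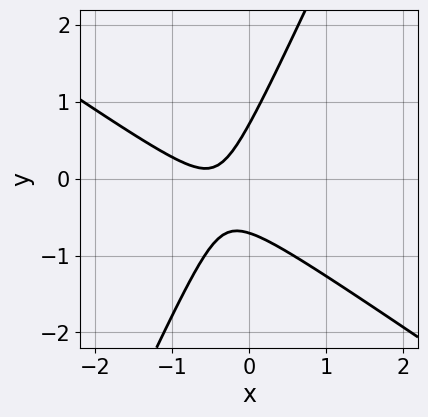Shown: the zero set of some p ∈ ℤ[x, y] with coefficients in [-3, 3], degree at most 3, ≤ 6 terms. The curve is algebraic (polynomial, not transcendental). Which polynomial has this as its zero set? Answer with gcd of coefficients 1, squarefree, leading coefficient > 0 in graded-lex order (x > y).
3*x^2 + 3*x*y - 2*y^2 + 3*x + 1

First, degree: no degree-1 curve has this shape, so deg p = 2.
Next, observable constraints: it misses every integer gridline on the x-axis.
Finally, these observations pin down the coefficients.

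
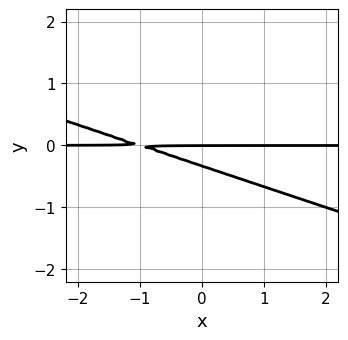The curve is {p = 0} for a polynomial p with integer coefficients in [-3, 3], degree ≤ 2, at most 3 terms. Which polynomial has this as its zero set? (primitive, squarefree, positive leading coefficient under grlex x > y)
(a) Degree: the shape is more complex than any degree-1 curve, so deg p = 2.
(b) Observable constraints: the visible x-axis segment lies entirely on the curve; it meets the y-axis at y = 0 (among the integer gridlines).
(c) Together with the visible shape, these determine p as stated.

x*y + 3*y^2 + y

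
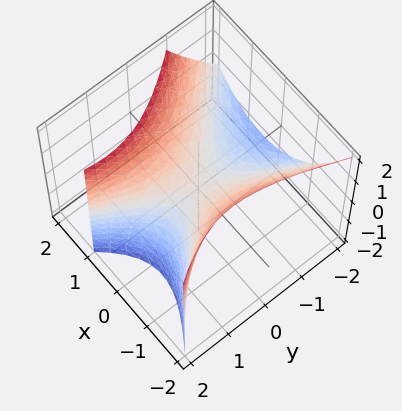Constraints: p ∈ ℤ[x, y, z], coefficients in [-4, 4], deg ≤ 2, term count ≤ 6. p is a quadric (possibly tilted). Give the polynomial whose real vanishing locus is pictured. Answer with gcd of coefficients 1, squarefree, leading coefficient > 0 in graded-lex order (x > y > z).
(a) deg p = 2.
(b) Against the integer gridlines: it crosses the x-axis at the gridline x = 0; it meets the z-axis at z = 0 (among the integer gridlines); it crosses the y-axis at the gridline y = 0.
(c) Solving for integer coefficients yields p as stated.

2*x^2 + x*y - y^2 + y*z - 2*z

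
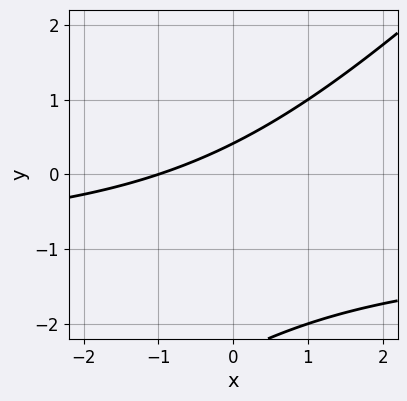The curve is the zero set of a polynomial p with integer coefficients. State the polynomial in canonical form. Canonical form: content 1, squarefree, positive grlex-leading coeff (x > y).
x*y - y^2 + x - 2*y + 1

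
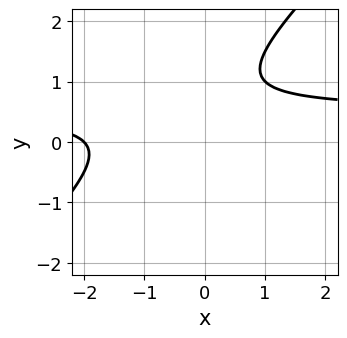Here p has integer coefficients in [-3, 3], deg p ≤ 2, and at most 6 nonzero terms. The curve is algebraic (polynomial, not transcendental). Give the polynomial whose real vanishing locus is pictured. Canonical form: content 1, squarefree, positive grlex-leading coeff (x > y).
2*x*y - 2*y^2 - x + 3*y - 2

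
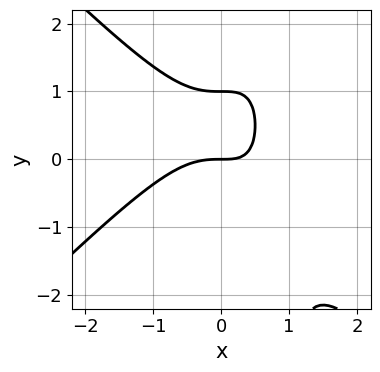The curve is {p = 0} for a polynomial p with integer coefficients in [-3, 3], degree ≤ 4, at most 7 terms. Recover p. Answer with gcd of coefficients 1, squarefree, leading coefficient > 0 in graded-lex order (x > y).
x^3 - x*y^2 + x*y + y^2 - y

(a) deg p = 3. A generic line meets the curve in up to 3 points.
(b) From the axis intercepts and sections: among the integer gridlines, it crosses the y-axis at y ∈ {0, 1}; it crosses the x-axis at the gridline x = 0.
(c) Together with the visible shape, these determine p as stated.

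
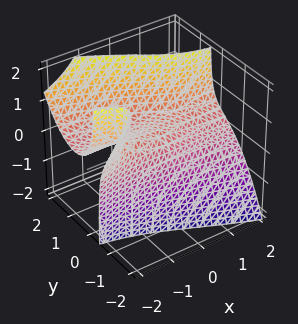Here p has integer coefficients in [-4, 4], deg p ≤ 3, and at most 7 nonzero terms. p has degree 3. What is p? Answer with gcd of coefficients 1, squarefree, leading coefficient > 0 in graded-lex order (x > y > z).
2*x*y*z + 2*y^3 - y^2 - 2*z + 1

1. There are 2 components. They look like related sheets of one shape, so recover p as a whole.
2. The degree is 3 — no degree-2 surface has this shape.
3. Against the integer gridlines: the surface avoids every integer x-axis point in the box.
4. Together with the visible shape, these determine p as stated.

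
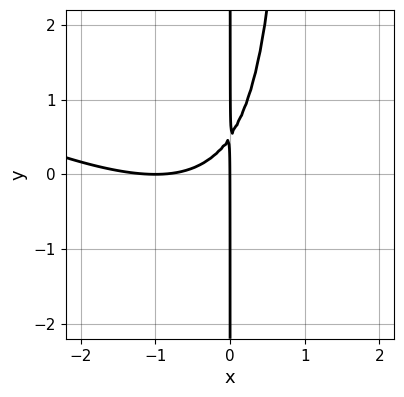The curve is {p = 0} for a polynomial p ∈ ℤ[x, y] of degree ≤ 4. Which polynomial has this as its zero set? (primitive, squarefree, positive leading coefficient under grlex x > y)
(a) Degree: the shape is more complex than any degree-2 curve, so deg p = 3.
(b) From the axis intercepts and sections: among the integer gridlines, it crosses the x-axis at x ∈ {-1, 0}; the visible y-axis segment lies entirely on the curve.
(c) Putting this together gives p.

x^3 + 2*x^2*y + 2*x^2 - 2*x*y + x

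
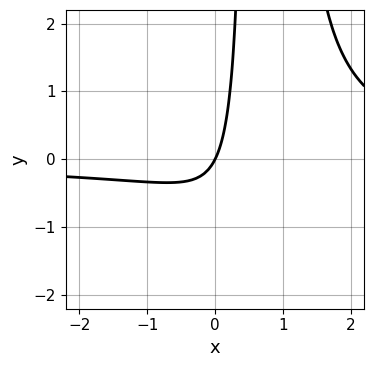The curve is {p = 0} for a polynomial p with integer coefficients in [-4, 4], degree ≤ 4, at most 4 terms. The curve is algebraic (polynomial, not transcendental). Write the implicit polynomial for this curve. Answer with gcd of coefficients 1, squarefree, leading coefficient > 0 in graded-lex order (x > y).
2*x^2*y - 3*x*y - 2*x + y

(a) deg p = 3. No degree-2 curve has this shape.
(b) Reading off the gridlines: one y-axis crossing is at y = 0; it crosses the x-axis at the gridline x = 0.
(c) These observations pin down the coefficients.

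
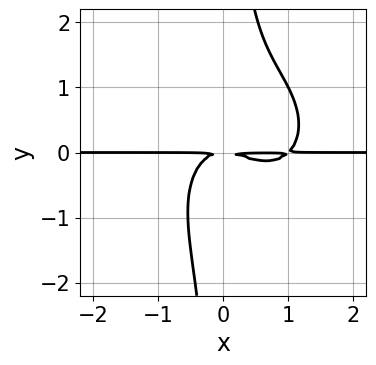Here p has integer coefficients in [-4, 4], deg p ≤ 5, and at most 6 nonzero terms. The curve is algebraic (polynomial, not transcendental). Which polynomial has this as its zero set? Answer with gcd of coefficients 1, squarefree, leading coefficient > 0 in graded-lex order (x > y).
x^3*y + x*y^3 - x^2*y - y^2

(a) The degree is 4 — no degree-3 curve has this shape.
(b) Checking where it meets the axes: every point of the x-axis in the box is on the curve.
(c) Matching integer coefficients to the picture gives p.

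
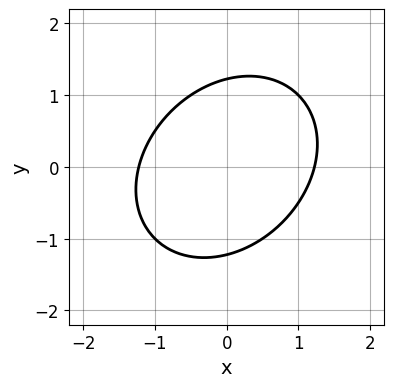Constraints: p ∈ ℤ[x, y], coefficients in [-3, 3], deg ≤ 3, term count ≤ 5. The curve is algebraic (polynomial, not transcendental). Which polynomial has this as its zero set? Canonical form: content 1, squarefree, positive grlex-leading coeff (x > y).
2*x^2 - x*y + 2*y^2 - 3

1. Degree: a generic line meets the curve in up to 2 points, so deg p = 2.
2. Solving for integer coefficients yields p as stated.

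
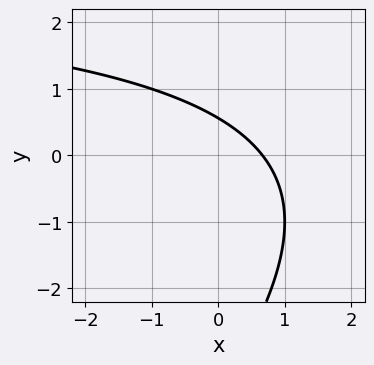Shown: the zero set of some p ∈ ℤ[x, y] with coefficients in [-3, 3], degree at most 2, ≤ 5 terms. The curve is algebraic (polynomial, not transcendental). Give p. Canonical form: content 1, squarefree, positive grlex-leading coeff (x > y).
x*y - y^2 - 3*x - 3*y + 2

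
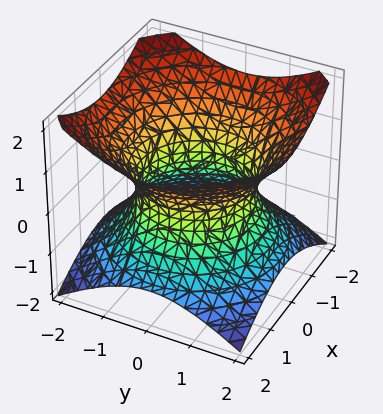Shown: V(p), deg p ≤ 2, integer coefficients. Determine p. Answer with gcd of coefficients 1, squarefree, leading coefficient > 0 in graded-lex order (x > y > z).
First, the degree is 2 — no degree-1 surface has this shape.
Next, symmetries: rotational symmetry about the z-axis ⇒ p depends on x, y only through x² + y².
Next, from the visible intercepts: it misses every integer gridline on the z-axis; a circular section at z = 0 has radius between 1 and 2.
Finally, putting this together gives p.

2*x^2 + 2*y^2 - 3*z^2 - 3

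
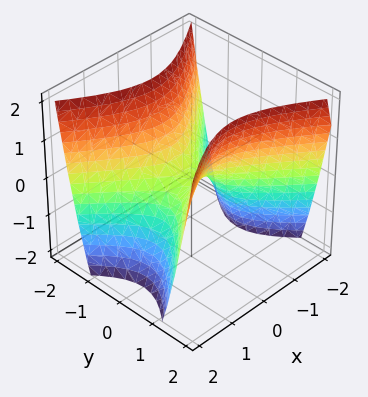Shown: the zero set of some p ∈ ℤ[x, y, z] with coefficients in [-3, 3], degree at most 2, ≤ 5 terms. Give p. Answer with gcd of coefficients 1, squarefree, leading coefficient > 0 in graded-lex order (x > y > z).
2*x^2 - 3*y^2 + 2*z

1. Degree: a hyperbolic paraboloid; a quadric, so deg p = 2.
2. Symmetries: it's symmetric under y → −y, forcing even powers of y; it's symmetric under x → −x, forcing even powers of x.
3. From the axis intercepts and sections: it crosses the x-axis at the gridline x = 0; it crosses the z-axis at the gridline z = 0; it crosses the y-axis at the gridline y = 0.
4. Matching integer coefficients to the picture gives p.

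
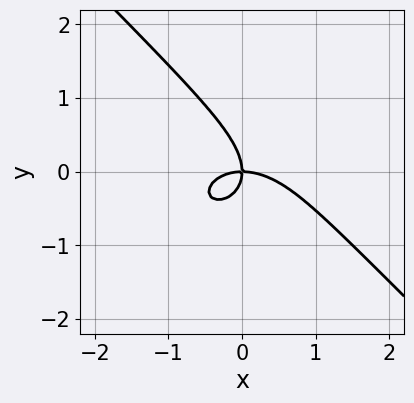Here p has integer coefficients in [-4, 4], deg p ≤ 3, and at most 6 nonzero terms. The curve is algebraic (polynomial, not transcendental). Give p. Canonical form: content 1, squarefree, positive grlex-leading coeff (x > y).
(a) The degree is 3 — no degree-2 curve has this shape.
(b) Observable constraints: one y-axis crossing is at y = 0; it meets the x-axis at x = 0 (among the integer gridlines).
(c) Fitting integer coefficients to these (and the overall shape) gives p.

2*x^3 + x^2*y + 2*x*y^2 + 3*y^3 + 3*x*y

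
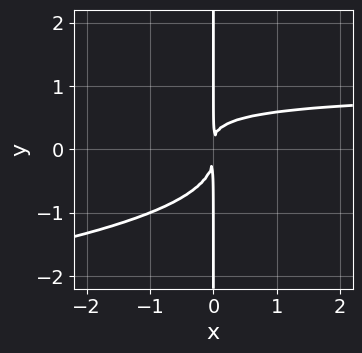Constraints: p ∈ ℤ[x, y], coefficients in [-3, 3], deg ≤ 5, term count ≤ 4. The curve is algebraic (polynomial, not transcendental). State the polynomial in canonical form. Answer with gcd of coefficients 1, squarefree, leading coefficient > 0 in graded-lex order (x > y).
2*x*y^3 + x^2*y - x^2

(a) The degree is 4 — no degree-3 curve has this shape.
(b) Checking where it meets the axes: every point of the y-axis in the box is on the curve.
(c) These observations pin down the coefficients.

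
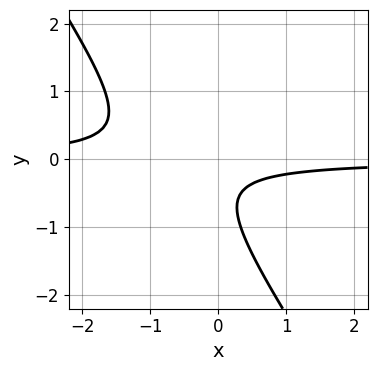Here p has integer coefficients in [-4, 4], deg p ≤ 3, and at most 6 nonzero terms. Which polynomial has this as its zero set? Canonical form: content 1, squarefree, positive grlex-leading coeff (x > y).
First, deg p = 2.
Then, against the integer gridlines: no x-intercept at any integer in the box; it misses every integer gridline on the y-axis.
Finally, putting this together gives p.

3*x*y + 2*y^2 + 2*y + 1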